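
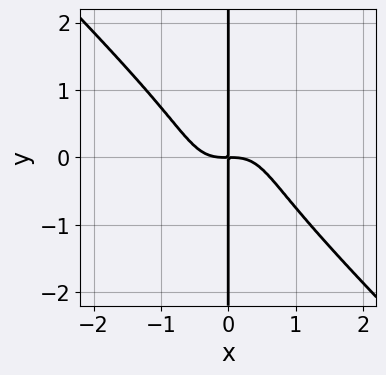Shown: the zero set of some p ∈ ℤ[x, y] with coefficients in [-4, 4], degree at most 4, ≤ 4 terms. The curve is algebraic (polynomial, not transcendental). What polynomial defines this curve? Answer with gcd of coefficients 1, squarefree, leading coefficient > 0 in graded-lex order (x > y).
3*x^4 - 2*x^2*y^2 + x*y^3 + 2*x*y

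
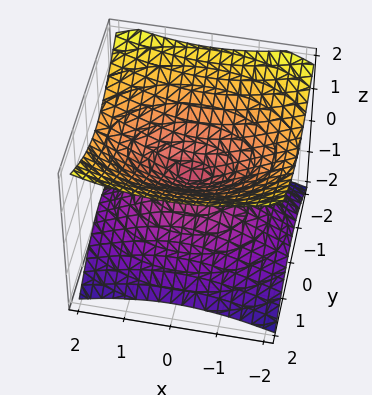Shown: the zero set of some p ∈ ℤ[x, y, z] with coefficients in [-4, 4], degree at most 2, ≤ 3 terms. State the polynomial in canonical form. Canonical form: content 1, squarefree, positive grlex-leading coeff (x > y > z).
Degree: two nappes meeting at a single point; a quadric, so deg p = 2.
Symmetries: it's symmetric under z → −z, forcing even powers of z; mirror symmetry x ↦ −x ⇒ only even powers of x; the y ↦ −y reflection is a symmetry, so y appears only in even powers.
Against the integer gridlines: it crosses the z-axis at the gridline z = 0; it meets the x-axis at x = 0 (among the integer gridlines); it crosses the y-axis at the gridline y = 0.
Assembling these constraints gives the stated polynomial.

x^2 + 2*y^2 - 3*z^2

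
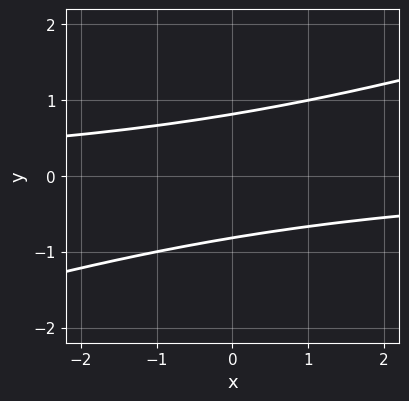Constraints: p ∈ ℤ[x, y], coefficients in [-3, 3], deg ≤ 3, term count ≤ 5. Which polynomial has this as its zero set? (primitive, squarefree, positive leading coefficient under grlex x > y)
x*y - 3*y^2 + 2

1. The degree is 2 — no degree-1 curve has this shape.
2. Reading off the gridlines: it misses every integer gridline on the x-axis.
3. Solving for integer coefficients yields p as stated.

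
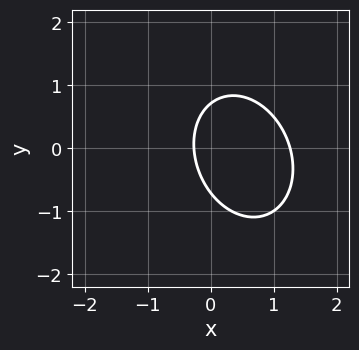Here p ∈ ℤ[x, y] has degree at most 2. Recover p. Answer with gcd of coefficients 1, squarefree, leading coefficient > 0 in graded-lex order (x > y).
3*x^2 + x*y + 2*y^2 - 3*x - 1

(a) The degree is 2 — no degree-1 curve has this shape.
(b) Matching integer coefficients to the picture gives p.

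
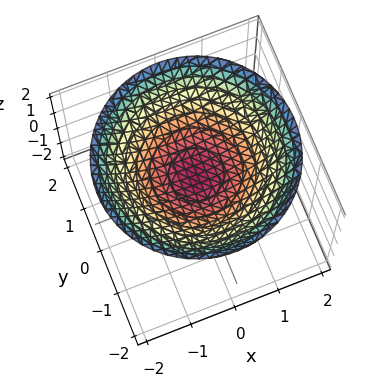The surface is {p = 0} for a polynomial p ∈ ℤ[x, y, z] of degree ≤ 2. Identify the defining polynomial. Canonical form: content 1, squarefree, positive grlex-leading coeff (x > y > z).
x^2 + y^2 - 3*z + 2

1. The degree is 2 — a generic line meets the surface in up to 2 points.
2. Symmetry: the z-axis is an axis of rotation, so x and y enter only as x² + y².
3. Against the integer gridlines: it misses every integer gridline on the x-axis; a circular section at z = 1 has radius exactly 1.
4. Together with the visible shape, these determine p as stated.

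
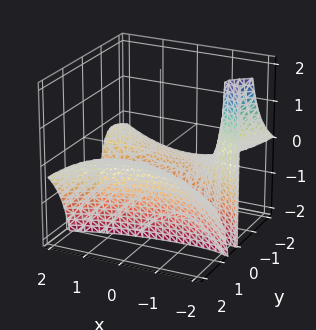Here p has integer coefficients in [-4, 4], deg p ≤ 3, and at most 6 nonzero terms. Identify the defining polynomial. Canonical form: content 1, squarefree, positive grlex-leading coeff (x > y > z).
x^2*y - y^3 + 3*y^2*z + x + 2

First, the picture has 2 separate pieces.
Then, degree: the shape is more complex than any degree-2 surface, so deg p = 3.
Next, against the integer gridlines: no z-intercept at any integer in the box; one x-axis crossing is at x = -2.
Finally, matching integer coefficients to the picture gives p.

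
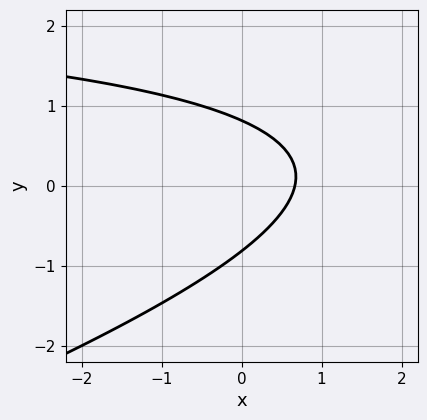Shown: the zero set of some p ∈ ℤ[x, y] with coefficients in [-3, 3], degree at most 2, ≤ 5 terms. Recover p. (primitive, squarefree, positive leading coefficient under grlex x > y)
x*y - 3*y^2 - 3*x + 2

(a) Degree: no degree-1 curve has this shape, so deg p = 2.
(b) The integer polynomial consistent with all of this is the stated p.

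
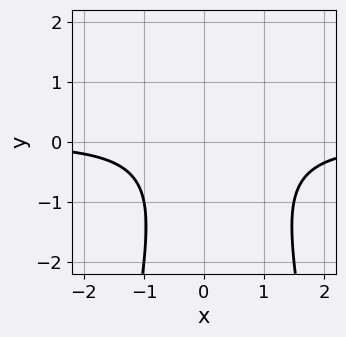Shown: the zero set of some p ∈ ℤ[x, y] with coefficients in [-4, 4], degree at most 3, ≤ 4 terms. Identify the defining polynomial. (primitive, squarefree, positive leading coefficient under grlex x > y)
2*x^2*y - x*y + y^2 + 2

(a) The degree is 3 — a generic line meets the curve in up to 3 points.
(b) Observable constraints: no y-intercept at any integer in the box; no x-intercept at any integer in the box.
(c) The integer polynomial consistent with all of this is the stated p.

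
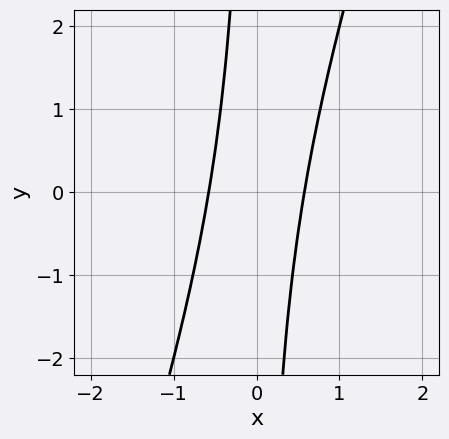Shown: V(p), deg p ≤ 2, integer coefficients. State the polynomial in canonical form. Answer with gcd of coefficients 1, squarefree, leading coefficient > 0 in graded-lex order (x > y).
3*x^2 - x*y - 1

The degree is 2 — the shape is more complex than any degree-1 curve.
From the axis intercepts and sections: no y-intercept at any integer in the box.
Assembling these constraints gives the stated polynomial.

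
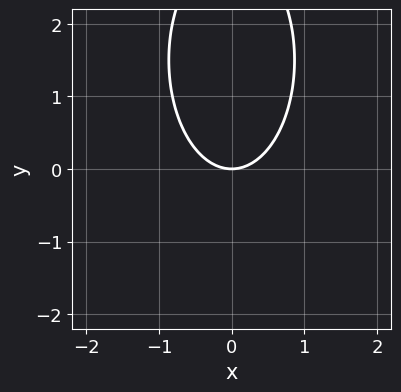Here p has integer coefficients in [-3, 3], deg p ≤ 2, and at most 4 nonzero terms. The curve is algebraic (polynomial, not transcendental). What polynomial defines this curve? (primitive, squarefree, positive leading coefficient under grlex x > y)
1. Degree: the shape is more complex than any degree-1 curve, so deg p = 2.
2. Symmetries: the x ↦ −x reflection is a symmetry, so x appears only in even powers.
3. From the visible intercepts: it crosses the y-axis at the gridline y = 0; it crosses the x-axis at the gridline x = 0.
4. The integer polynomial consistent with all of this is the stated p.

3*x^2 + y^2 - 3*y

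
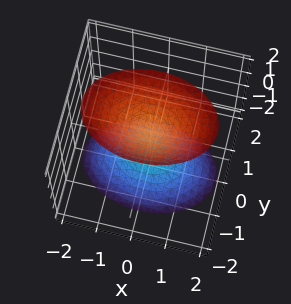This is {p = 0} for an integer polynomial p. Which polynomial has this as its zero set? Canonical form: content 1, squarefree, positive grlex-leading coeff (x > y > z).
The picture has 2 separate pieces. They look like related sheets of one shape, so recover p as a whole.
deg p = 2. Two sheets facing apart; a quadric.
Symmetries: it's symmetric under x → −x, forcing even powers of x; it's symmetric under y → −y, forcing even powers of y; it's symmetric under z → −z, forcing even powers of z.
From the axis intercepts and sections: no x-intercept at any integer in the box; the surface avoids every integer y-axis point in the box.
The integer polynomial consistent with all of this is the stated p. Check: (0, 0, -1) on the z-axis lies on the surface, and p(0, 0, -1) = 0. ✓

x^2 + 2*y^2 - z^2 + 1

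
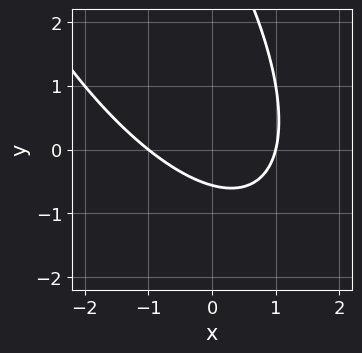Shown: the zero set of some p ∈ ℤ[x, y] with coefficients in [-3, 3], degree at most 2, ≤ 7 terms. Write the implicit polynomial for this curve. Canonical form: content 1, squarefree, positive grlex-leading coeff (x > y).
2*x^2 + 2*x*y + y^2 - 3*y - 2

1. Degree: a generic line meets the curve in up to 2 points, so deg p = 2.
2. From the axis intercepts and sections: the x-axis gridline crossings are at x ∈ {-1, 1}.
3. Fitting integer coefficients to these (and the overall shape) gives p.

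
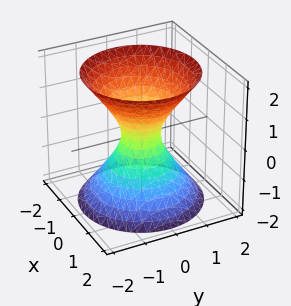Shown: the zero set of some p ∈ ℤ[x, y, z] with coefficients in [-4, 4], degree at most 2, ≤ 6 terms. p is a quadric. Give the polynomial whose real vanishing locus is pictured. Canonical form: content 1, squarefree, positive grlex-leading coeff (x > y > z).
First, degree: one connected sheet with a waist; a quadric, so deg p = 2.
Then, symmetries: mirror symmetry z ↦ −z ⇒ only even powers of z; every cross-section ⟂ z is a circle, so x, y appear only via x² + y².
Next, reading off the gridlines: it misses every integer gridline on the z-axis; a circular section at z = 2 has radius between 1 and 2.
Finally, putting this together gives p.

3*x^2 + 3*y^2 - 2*z^2 - 1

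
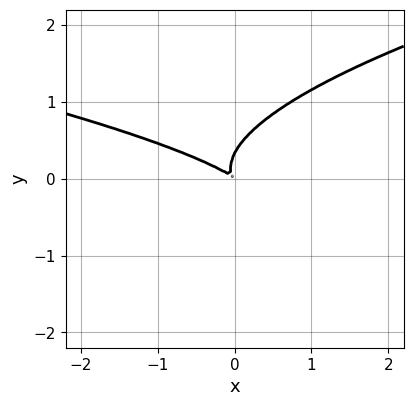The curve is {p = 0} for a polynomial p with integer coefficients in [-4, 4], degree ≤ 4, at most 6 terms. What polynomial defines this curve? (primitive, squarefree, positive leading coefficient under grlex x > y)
The degree is 3 — no degree-2 curve has this shape.
Putting this together gives p.

3*y^3 - x^2 - 2*x*y - y^2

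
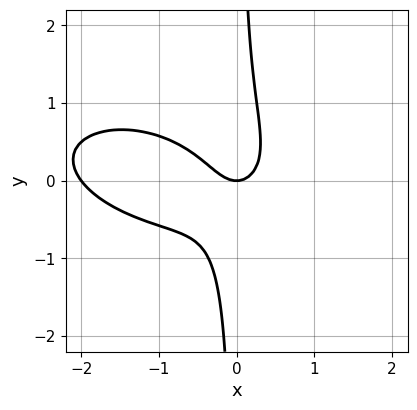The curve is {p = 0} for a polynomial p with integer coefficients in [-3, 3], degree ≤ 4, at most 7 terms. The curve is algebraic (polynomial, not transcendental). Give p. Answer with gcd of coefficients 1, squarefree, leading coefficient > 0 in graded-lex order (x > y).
x^3 + x^2*y + 3*x*y^2 + 2*x^2 - y

First, the degree is 3 — the shape is more complex than any degree-2 curve.
Then, observable constraints: it meets the y-axis at y = 0 (among the integer gridlines); the x-axis gridline crossings are at x ∈ {-2, 0}.
Finally, these observations pin down the coefficients.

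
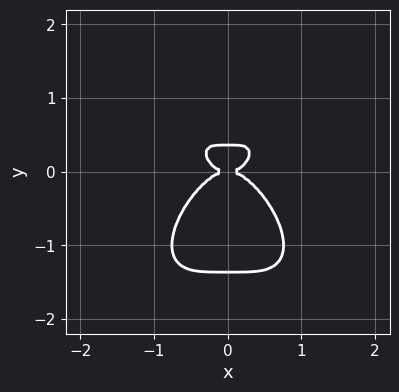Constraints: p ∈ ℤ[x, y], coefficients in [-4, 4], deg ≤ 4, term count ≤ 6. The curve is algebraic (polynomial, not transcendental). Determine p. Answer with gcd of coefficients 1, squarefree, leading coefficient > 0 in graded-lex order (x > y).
3*x^4 + 2*y^4 + 2*y^3 - y^2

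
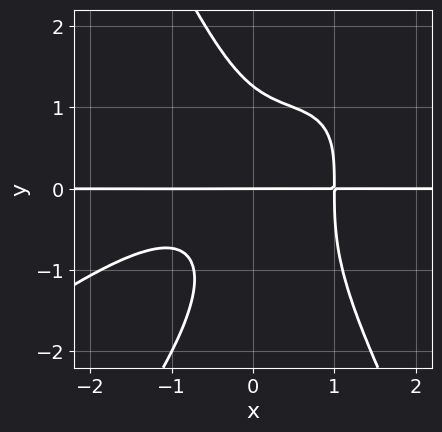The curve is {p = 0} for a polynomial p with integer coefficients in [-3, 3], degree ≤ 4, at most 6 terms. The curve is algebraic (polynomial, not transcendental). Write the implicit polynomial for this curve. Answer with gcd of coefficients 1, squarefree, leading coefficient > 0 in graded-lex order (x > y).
First, deg p = 4.
Then, against the integer gridlines: the visible x-axis segment lies entirely on the curve; one y-axis crossing is at y = 0.
Finally, the integer polynomial consistent with all of this is the stated p.

2*x^3*y - 3*x^2*y^2 + y^4 + 3*x*y^2 - 2*y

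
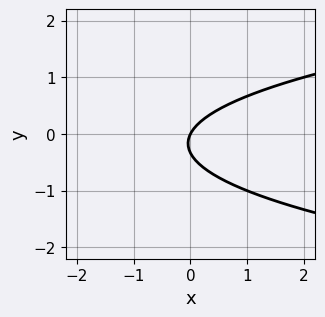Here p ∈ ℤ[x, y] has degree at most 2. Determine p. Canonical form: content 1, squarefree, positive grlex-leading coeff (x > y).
3*y^2 - 2*x + y

First, deg p = 2.
Next, reading off the gridlines: it crosses the y-axis at the gridline y = 0; it crosses the x-axis at the gridline x = 0.
Finally, solving for integer coefficients yields p as stated.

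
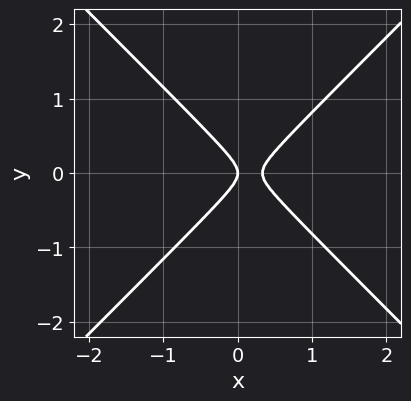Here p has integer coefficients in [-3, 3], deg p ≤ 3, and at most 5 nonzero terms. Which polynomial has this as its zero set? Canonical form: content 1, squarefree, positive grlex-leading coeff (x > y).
3*x^2 - 3*y^2 - x

First, the degree is 2 — the shape is more complex than any degree-1 curve.
Next, symmetries: it's symmetric under y → −y, forcing even powers of y.
Next, from the visible intercepts: one x-axis crossing is at x = 0; it meets the y-axis at y = 0 (among the integer gridlines).
Finally, solving for integer coefficients yields p as stated.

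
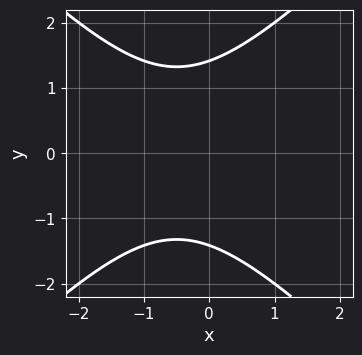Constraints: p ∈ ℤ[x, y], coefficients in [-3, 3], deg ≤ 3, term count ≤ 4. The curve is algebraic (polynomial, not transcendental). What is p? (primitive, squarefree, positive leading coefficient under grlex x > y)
x^2 - y^2 + x + 2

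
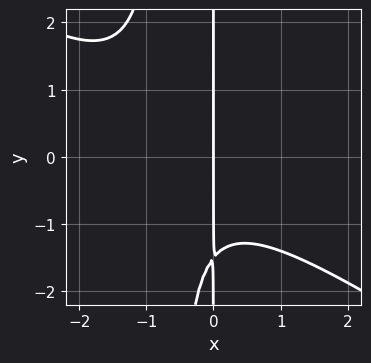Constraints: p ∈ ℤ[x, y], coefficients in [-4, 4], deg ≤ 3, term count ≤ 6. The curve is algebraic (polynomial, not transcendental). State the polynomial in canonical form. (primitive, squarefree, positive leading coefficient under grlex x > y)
First, deg p = 3. A generic line meets the curve in up to 3 points.
Next, from the visible intercepts: the visible y-axis segment lies entirely on the curve; it meets the x-axis at x = 0 (among the integer gridlines).
Finally, these observations pin down the coefficients.

2*x^3 + 3*x^2*y + 2*x^2 + 2*x*y + 3*x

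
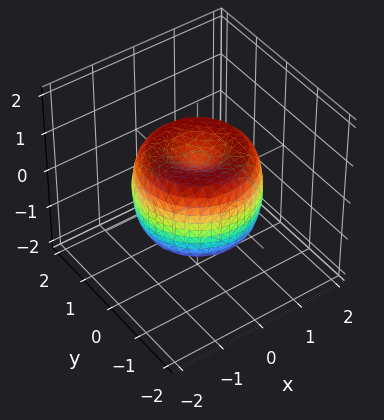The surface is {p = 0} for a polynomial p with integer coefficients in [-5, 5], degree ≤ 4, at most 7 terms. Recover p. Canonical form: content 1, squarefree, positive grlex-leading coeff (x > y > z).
2*x^4 + 4*x^2*y^2 + 2*y^4 - 3*x^2 - 3*y^2 + 2*z^2 - 1

First, degree: the shape is more complex than any degree-3 surface, so deg p = 4.
Next, by symmetry, the z-axis is an axis of rotation, so x and y enter only as x² + y².
Next, against the integer gridlines: a circular section at z = 0 has radius between 1 and 2.
Finally, matching integer coefficients to the picture gives p.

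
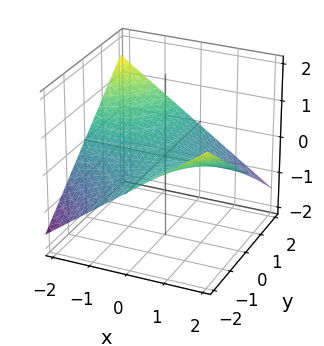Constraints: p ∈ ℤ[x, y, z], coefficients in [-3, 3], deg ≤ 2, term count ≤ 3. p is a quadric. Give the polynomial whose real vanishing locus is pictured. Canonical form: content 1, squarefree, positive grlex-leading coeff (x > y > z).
x*y + 3*z

(a) Degree: a saddle surface; a quadric, so deg p = 2.
(b) From the visible intercepts: the visible x-axis segment lies entirely on the surface; it meets the z-axis at z = 0 (among the integer gridlines).
(c) Solving for integer coefficients yields p as stated. Check: (0, 1, 0) on the y-axis lies on the surface, and p(0, 1, 0) = 0. ✓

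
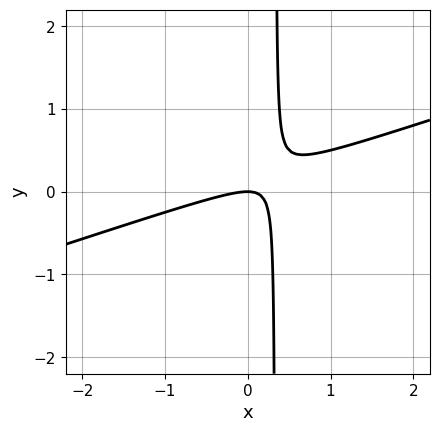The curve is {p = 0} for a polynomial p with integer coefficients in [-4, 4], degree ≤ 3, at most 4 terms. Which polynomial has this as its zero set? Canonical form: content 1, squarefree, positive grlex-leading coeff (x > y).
x^2 - 3*x*y + y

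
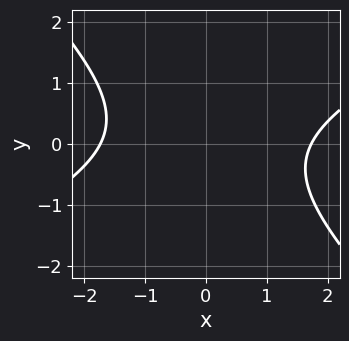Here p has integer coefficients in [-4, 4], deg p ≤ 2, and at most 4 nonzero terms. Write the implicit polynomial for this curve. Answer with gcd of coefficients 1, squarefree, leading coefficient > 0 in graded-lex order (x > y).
x^2 - x*y - 2*y^2 - 3

The degree is 2 — no degree-1 curve has this shape.
Against the integer gridlines: no y-intercept at any integer in the box.
The integer polynomial consistent with all of this is the stated p.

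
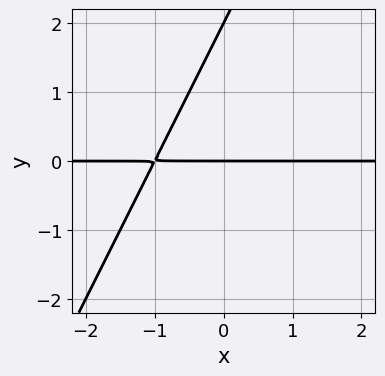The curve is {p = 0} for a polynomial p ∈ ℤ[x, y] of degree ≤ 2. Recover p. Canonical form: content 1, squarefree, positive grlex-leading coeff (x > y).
2*x*y - y^2 + 2*y

The degree is 2 — the shape is more complex than any degree-1 curve.
Observable constraints: among the integer gridlines, it crosses the y-axis at y ∈ {0, 2}; every point of the x-axis in the box is on the curve.
Fitting integer coefficients to these (and the overall shape) gives p.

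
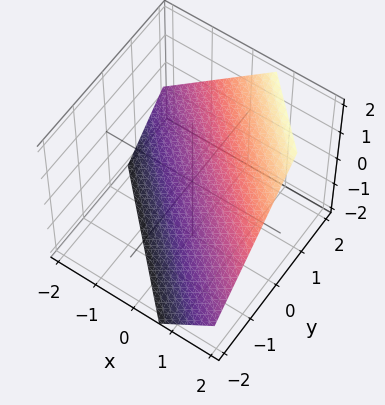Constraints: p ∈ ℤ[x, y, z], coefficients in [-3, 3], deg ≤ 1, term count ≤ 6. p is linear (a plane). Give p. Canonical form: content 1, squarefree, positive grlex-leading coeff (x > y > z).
First, degree: every cross-section is a straight line — this is a plane, so deg p = 1.
Finally, the integer polynomial consistent with all of this is the stated p.

3*x + 3*y - 3*z - 2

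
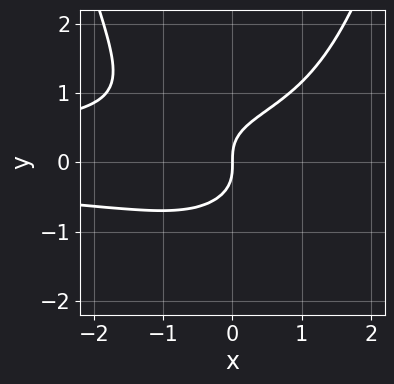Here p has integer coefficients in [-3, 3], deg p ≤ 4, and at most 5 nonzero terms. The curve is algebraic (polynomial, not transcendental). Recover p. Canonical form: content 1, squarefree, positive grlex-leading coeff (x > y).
2*x^2*y^2 - 3*y^3 + 2*x

The degree is 4 — no degree-3 curve has this shape.
Reading off the gridlines: it meets the x-axis at x = 0 (among the integer gridlines); it crosses the y-axis at the gridline y = 0.
Fitting integer coefficients to these (and the overall shape) gives p.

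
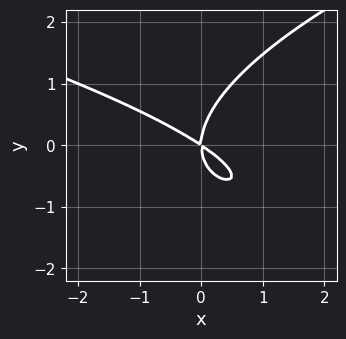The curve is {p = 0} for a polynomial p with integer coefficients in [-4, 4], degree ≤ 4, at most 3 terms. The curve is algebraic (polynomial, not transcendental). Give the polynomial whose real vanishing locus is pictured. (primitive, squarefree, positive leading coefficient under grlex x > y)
1. deg p = 3.
2. Against the integer gridlines: it crosses the y-axis at the gridline y = 0; it crosses the x-axis at the gridline x = 0.
3. Putting this together gives p.

2*y^3 - 2*x^2 - 3*x*y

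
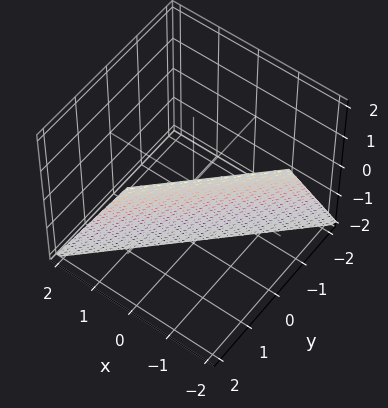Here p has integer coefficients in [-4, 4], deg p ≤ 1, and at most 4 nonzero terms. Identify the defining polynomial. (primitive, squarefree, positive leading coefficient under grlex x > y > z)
2*x - 2*y + z + 2

(a) The degree is 1 — the surface is flat (a plane).
(b) Against the integer gridlines: it meets the y-axis at y = 1 (among the integer gridlines); it crosses the z-axis at the gridline z = -2; it crosses the x-axis at the gridline x = -1.
(c) These observations pin down the coefficients.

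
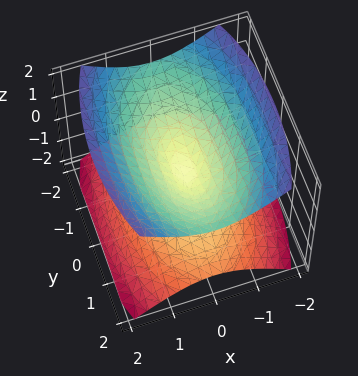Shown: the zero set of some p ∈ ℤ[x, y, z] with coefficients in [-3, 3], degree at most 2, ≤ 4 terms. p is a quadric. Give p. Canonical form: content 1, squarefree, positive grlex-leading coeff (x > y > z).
3*x^2 + y^2 - 3*z^2

1. The picture has 2 separate pieces.
2. The degree is 2 — a double cone through the origin; a quadric.
3. Symmetries: mirror symmetry x ↦ −x ⇒ only even powers of x; mirror symmetry y ↦ −y ⇒ only even powers of y; mirror symmetry z ↦ −z ⇒ only even powers of z.
4. From the axis intercepts and sections: one x-axis crossing is at x = 0; one y-axis crossing is at y = 0.
5. The integer polynomial consistent with all of this is the stated p.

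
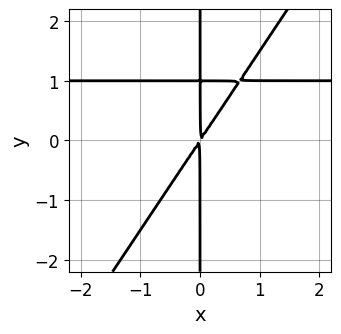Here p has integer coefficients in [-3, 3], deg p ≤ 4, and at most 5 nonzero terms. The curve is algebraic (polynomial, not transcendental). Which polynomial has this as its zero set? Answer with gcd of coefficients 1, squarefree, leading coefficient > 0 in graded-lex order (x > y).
The degree is 3 — a generic line meets the curve in up to 3 points.
Observable constraints: every point of the y-axis in the box is on the curve.
These observations pin down the coefficients.

3*x^2*y - 2*x*y^2 - 3*x^2 + 2*x*y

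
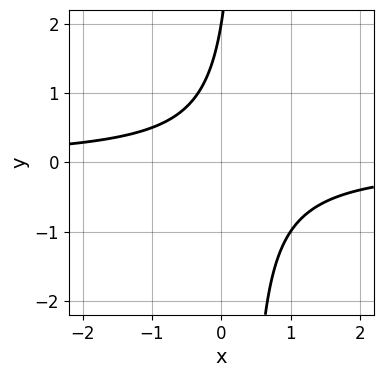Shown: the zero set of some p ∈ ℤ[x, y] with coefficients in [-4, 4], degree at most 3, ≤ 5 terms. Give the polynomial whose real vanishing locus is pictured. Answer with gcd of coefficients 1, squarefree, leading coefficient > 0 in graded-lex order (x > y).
(a) deg p = 2. No degree-1 curve has this shape.
(b) Observable constraints: one y-axis crossing is at y = 2; the curve avoids every integer x-axis point in the box.
(c) Putting this together gives p.

3*x*y - y + 2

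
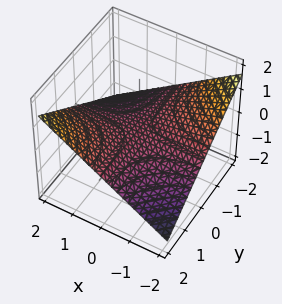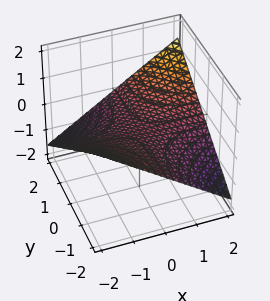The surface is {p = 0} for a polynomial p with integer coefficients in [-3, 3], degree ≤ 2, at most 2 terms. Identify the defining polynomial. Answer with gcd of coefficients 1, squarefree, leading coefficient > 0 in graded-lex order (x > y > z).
x*y - 3*z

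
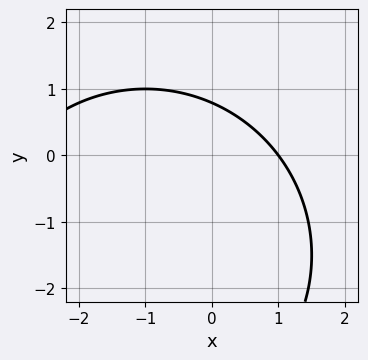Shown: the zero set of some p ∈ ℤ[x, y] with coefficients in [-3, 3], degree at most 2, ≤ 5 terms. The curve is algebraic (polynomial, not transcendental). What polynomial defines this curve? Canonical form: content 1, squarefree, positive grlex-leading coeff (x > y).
(a) Degree: no degree-1 curve has this shape, so deg p = 2.
(b) Against the integer gridlines: it meets the x-axis at x = 1 (among the integer gridlines).
(c) Together with the visible shape, these determine p as stated.

x^2 + y^2 + 2*x + 3*y - 3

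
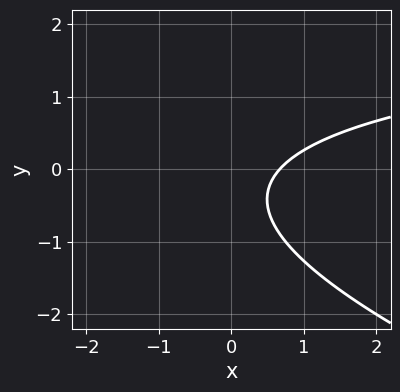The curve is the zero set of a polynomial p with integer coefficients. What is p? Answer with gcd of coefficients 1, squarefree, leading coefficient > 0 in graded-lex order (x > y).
The degree is 2 — no degree-1 curve has this shape.
Reading off the gridlines: it misses every integer gridline on the y-axis.
The integer polynomial consistent with all of this is the stated p.

x*y + 3*y^2 - 3*x + 2*y + 2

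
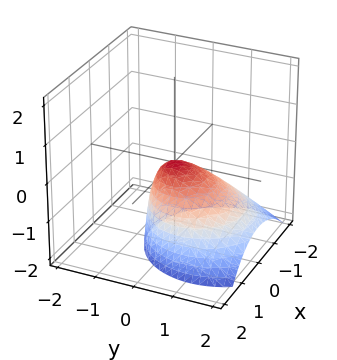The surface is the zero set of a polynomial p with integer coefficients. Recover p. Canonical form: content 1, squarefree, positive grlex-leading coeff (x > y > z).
1. deg p = 2. The shape is more complex than any degree-1 surface.
2. Reading off the gridlines: it crosses the z-axis at the gridline z = 0; it meets the y-axis at y = 0 (among the integer gridlines).
3. The integer polynomial consistent with all of this is the stated p.

3*x^2 - x*z + 3*y^2 + 3*y*z + 3*z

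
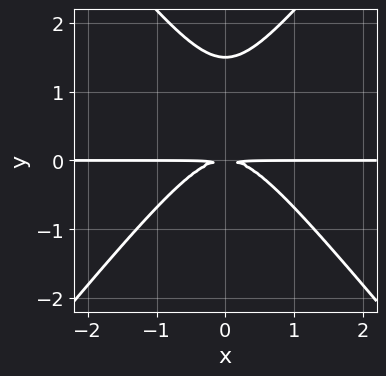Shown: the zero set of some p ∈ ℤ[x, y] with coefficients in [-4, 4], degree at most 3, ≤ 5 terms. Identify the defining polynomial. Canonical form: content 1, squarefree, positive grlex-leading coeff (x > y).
3*x^2*y - 2*y^3 + 3*y^2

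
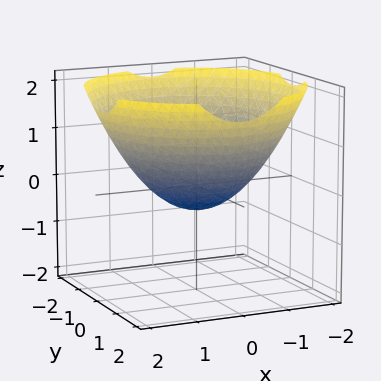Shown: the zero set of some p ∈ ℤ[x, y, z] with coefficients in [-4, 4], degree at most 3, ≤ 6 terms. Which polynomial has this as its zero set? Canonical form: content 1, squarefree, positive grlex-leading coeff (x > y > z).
Degree: no degree-1 surface has this shape, so deg p = 2.
By symmetry, the surface is invariant under rotation about z: p = q(x² + y², z).
From the visible intercepts: among the integer gridlines, it crosses the x-axis at x ∈ {-1, 1}; the y-axis gridline crossings are at y ∈ {-1, 1}; a circular section at z = 0 has radius exactly 1.
Together with the visible shape, these determine p as stated.

x^2 + y^2 - 2*z - 1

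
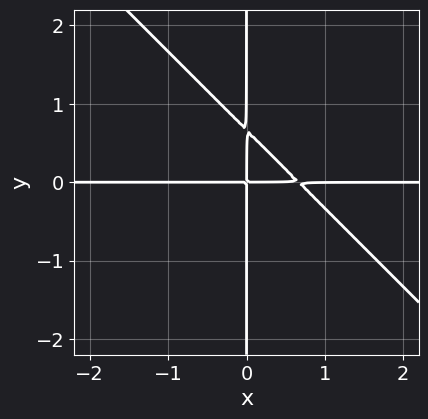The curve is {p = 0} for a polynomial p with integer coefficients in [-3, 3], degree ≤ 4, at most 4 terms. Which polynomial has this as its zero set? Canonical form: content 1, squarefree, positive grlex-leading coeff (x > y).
3*x^2*y + 3*x*y^2 - 2*x*y

1. The degree is 3 — no degree-2 curve has this shape.
2. From the axis intercepts and sections: every point of the y-axis in the box is on the curve; every point of the x-axis in the box is on the curve.
3. Putting this together gives p.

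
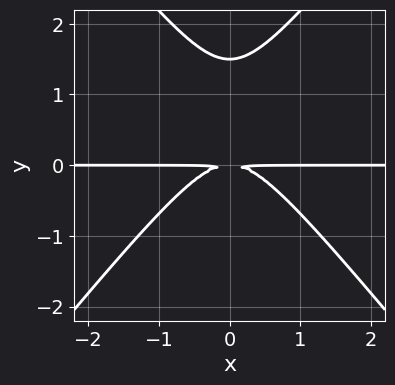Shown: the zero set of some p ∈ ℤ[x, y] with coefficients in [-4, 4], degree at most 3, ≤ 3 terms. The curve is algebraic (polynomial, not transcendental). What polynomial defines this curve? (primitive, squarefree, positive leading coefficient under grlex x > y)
1. The degree is 3 — a generic line meets the curve in up to 3 points.
2. Symmetries: it's symmetric under x → −x, forcing even powers of x.
3. From the axis intercepts and sections: every point of the x-axis in the box is on the curve.
4. Solving for integer coefficients yields p as stated.

3*x^2*y - 2*y^3 + 3*y^2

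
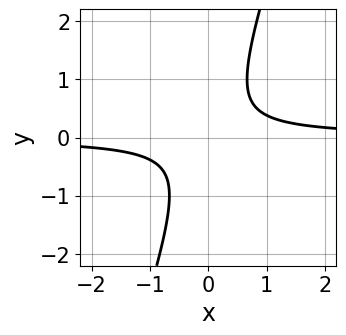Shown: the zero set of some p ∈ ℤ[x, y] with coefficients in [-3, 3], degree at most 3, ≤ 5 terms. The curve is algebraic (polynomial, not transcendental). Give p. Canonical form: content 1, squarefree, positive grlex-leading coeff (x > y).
3*x*y - y^2 - 1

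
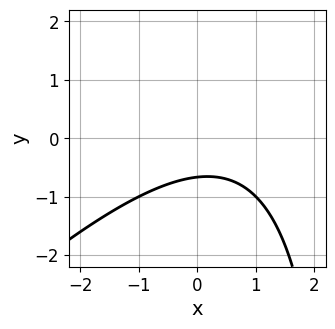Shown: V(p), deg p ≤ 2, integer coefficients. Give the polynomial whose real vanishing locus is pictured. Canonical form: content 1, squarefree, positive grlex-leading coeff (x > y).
1. deg p = 2.
2. Reading off the gridlines: no x-intercept at any integer in the box.
3. Putting this together gives p.

x^2 - x*y - x + 3*y + 2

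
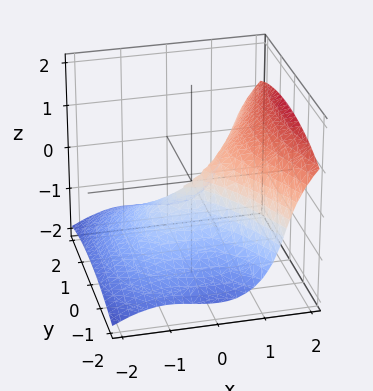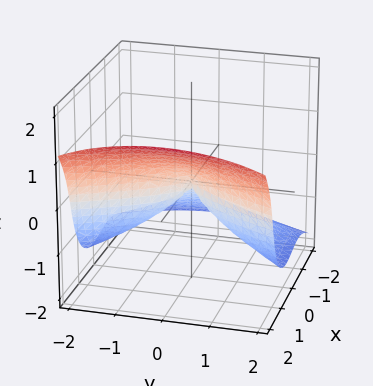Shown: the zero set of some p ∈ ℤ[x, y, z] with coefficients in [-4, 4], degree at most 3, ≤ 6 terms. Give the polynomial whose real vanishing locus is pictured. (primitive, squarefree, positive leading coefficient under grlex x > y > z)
3*x^3 - 3*x^2*z - 2*z^3 - 2*y^2

deg p = 3. No degree-2 surface has this shape.
From the axis intercepts and sections: one z-axis crossing is at z = 0; one y-axis crossing is at y = 0; one x-axis crossing is at x = 0.
The integer polynomial consistent with all of this is the stated p.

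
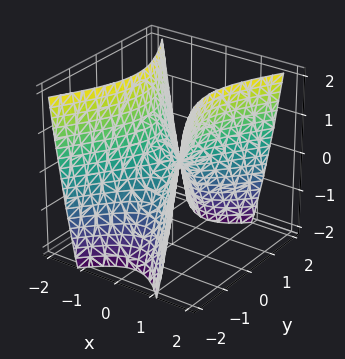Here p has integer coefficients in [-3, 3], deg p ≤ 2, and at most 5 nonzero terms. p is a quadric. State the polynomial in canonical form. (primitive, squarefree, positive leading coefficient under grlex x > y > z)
2*x^2 - y^2 - z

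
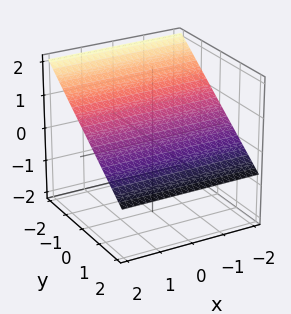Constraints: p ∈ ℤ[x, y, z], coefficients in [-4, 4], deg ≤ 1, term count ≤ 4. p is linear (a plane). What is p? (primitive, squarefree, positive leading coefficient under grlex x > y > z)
2*y + 3*z - 2

deg p = 1. The surface is flat (a plane).
Reading off the gridlines: the surface avoids every integer x-axis point in the box; it meets the y-axis at y = 1 (among the integer gridlines).
Matching integer coefficients to the picture gives p.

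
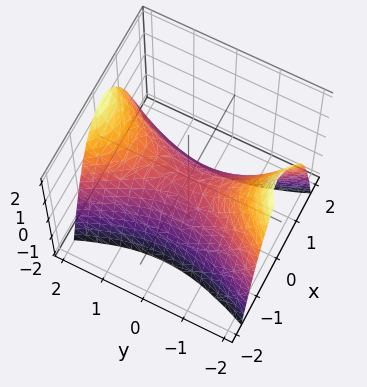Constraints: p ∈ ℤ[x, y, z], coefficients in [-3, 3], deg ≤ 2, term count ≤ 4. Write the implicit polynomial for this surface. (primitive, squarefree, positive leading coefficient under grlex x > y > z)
3*x^2 - y^2 + 2*z

deg p = 2.
Symmetries: mirror symmetry y ↦ −y ⇒ only even powers of y; the x ↦ −x reflection is a symmetry, so x appears only in even powers.
Against the integer gridlines: it crosses the x-axis at the gridline x = 0; it meets the z-axis at z = 0 (among the integer gridlines); it meets the y-axis at y = 0 (among the integer gridlines).
Assembling these constraints gives the stated polynomial.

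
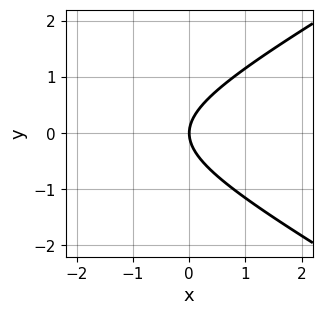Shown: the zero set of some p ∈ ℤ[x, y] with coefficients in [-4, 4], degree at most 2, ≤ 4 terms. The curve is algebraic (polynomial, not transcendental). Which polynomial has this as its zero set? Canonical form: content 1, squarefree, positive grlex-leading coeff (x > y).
x^2 - 3*y^2 + 3*x

First, the degree is 2 — no degree-1 curve has this shape.
Then, symmetries: it's symmetric under y → −y, forcing even powers of y.
Then, from the visible intercepts: it crosses the y-axis at the gridline y = 0; it meets the x-axis at x = 0 (among the integer gridlines).
Finally, solving for integer coefficients yields p as stated.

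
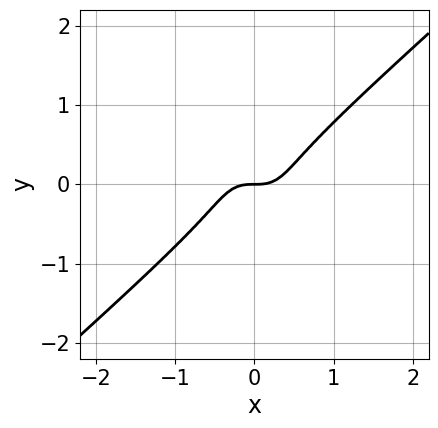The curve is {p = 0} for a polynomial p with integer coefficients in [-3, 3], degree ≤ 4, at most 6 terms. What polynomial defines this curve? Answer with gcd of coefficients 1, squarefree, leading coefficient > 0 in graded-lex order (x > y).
First, degree: no degree-2 curve has this shape, so deg p = 3.
Then, from the axis intercepts and sections: one x-axis crossing is at x = 0; it crosses the y-axis at the gridline y = 0.
Finally, together with the visible shape, these determine p as stated.

3*x^3 - x^2*y - 3*y^3 - y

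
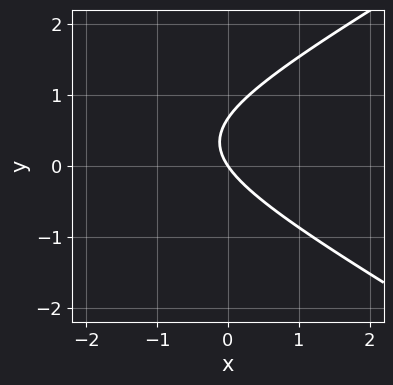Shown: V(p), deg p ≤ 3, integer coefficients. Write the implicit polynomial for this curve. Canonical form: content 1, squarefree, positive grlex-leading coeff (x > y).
First, deg p = 2. No degree-1 curve has this shape.
Then, from the axis intercepts and sections: one y-axis crossing is at y = 0; it crosses the x-axis at the gridline x = 0.
Finally, the integer polynomial consistent with all of this is the stated p.

x^2 - 3*y^2 + 3*x + 2*y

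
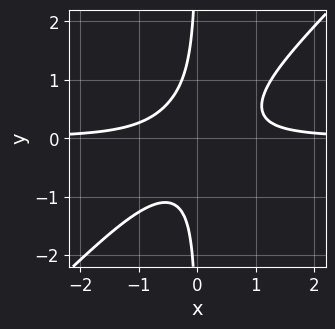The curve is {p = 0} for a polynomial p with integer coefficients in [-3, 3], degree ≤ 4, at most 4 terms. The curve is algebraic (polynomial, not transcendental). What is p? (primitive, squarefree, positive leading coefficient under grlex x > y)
1. The degree is 3 — no degree-2 curve has this shape.
2. From the axis intercepts and sections: no x-intercept at any integer in the box; no y-intercept at any integer in the box.
3. Putting this together gives p.

3*x^2*y - 3*x*y^2 - 1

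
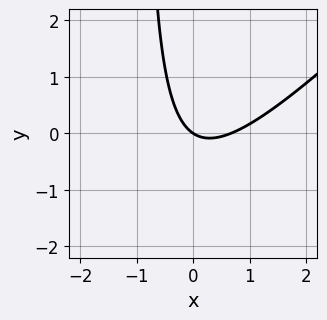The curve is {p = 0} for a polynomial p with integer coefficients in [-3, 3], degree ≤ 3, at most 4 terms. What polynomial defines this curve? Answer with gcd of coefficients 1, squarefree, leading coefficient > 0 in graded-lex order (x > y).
deg p = 2.
From the visible intercepts: one x-axis crossing is at x = 0; one y-axis crossing is at y = 0.
Solving for integer coefficients yields p as stated.

3*x^2 - 3*x*y - 2*x - 3*y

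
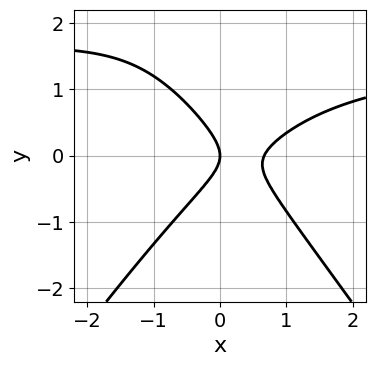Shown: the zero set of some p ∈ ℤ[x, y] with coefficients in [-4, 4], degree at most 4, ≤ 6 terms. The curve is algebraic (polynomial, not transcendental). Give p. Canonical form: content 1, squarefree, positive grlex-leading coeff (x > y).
2*x^2*y - y^3 - 3*x^2 + 3*y^2 + 2*x

(a) Degree: no degree-2 curve has this shape, so deg p = 3.
(b) Observable constraints: it crosses the y-axis at the gridline y = 0; it meets the x-axis at x = 0 (among the integer gridlines).
(c) Matching integer coefficients to the picture gives p.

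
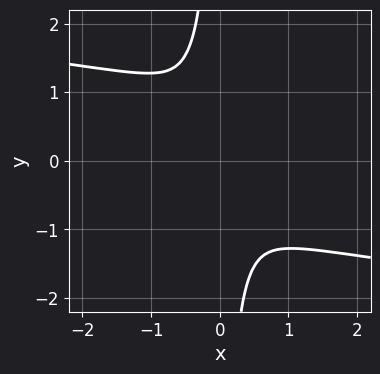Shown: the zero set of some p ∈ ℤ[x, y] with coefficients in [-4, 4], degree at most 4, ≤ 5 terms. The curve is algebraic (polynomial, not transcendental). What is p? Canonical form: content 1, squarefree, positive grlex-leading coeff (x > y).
3*x*y^3 + 3*x^2 + 2*y^2

deg p = 4. A generic line meets the curve in up to 4 points.
Putting this together gives p.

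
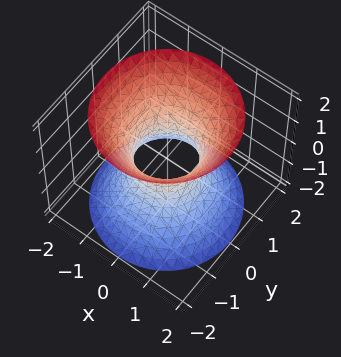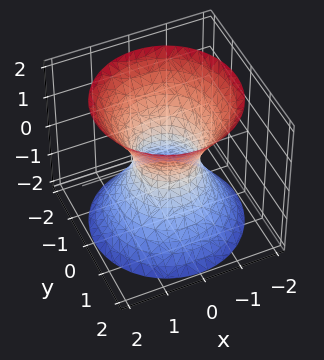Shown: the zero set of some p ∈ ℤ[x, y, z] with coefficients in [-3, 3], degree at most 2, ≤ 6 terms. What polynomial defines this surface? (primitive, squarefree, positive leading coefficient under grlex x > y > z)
3*x^2 + 3*y^2 - 2*z^2 - 2

First, deg p = 2. One connected sheet with a waist; a quadric.
Then, by symmetry, every cross-section ⟂ z is a circle, so x, y appear only via x² + y²; the z ↦ −z reflection is a symmetry, so z appears only in even powers.
Next, from the visible intercepts: no z-intercept at any integer in the box; a circular section at z = -2 has radius between 1 and 2.
Finally, putting this together gives p.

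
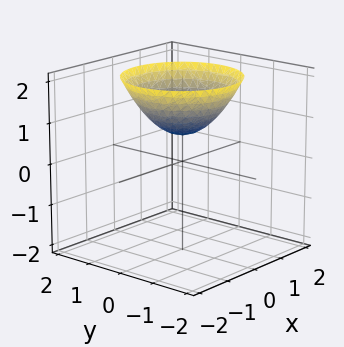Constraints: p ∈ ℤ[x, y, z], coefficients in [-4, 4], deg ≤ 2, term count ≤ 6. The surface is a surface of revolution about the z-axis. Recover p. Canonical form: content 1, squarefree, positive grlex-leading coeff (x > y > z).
2*x^2 + 2*y^2 - 3*z + 2

1. The degree is 2 — a generic line meets the surface in up to 2 points.
2. By symmetry, the surface is invariant under rotation about z: p = q(x² + y², z).
3. Observable constraints: a circular section at z = 2 has radius between 1 and 2; the surface avoids every integer y-axis point in the box; the surface avoids every integer x-axis point in the box.
4. These observations pin down the coefficients.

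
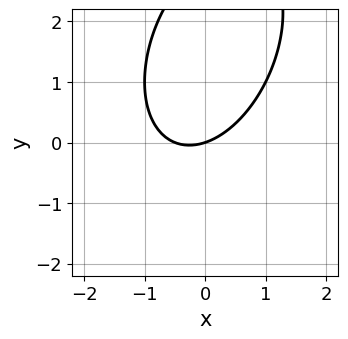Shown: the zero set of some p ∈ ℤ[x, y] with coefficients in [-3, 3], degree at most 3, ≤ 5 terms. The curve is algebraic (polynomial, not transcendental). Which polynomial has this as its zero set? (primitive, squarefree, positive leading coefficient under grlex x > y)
First, the degree is 2 — the shape is more complex than any degree-1 curve.
Then, observable constraints: one x-axis crossing is at x = 0; one y-axis crossing is at y = 0.
Finally, these observations pin down the coefficients.

2*x^2 - x*y + y^2 + x - 3*y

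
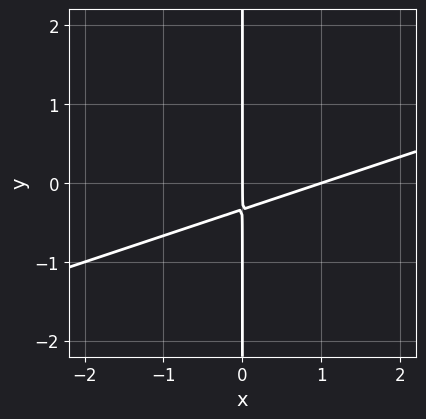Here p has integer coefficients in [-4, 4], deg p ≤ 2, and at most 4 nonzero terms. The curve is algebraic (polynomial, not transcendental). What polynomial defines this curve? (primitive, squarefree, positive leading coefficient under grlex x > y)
First, degree: no degree-1 curve has this shape, so deg p = 2.
Next, checking where it meets the axes: the x-axis gridline crossings are at x ∈ {0, 1}; the visible y-axis segment lies entirely on the curve.
Finally, solving for integer coefficients yields p as stated.

x^2 - 3*x*y - x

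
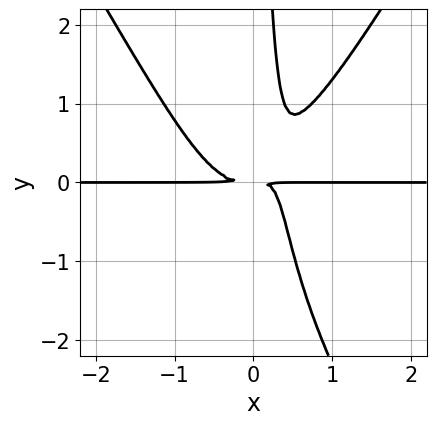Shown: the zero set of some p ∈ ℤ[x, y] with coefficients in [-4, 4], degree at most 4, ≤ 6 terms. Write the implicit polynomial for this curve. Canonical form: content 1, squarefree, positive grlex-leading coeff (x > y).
3*x^3*y - x*y^3 - 2*x*y^2 + y^2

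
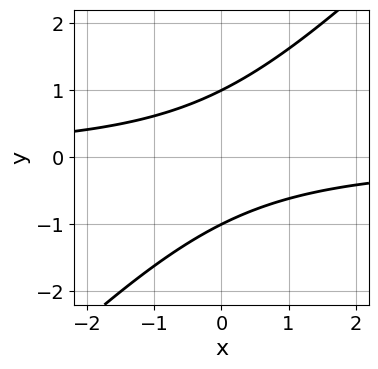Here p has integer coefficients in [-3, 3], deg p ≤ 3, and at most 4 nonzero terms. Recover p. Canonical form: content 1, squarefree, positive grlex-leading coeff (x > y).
deg p = 2.
From the visible intercepts: it misses every integer gridline on the x-axis; the y-axis gridline crossings are at y ∈ {-1, 1}.
Matching integer coefficients to the picture gives p.

x*y - y^2 + 1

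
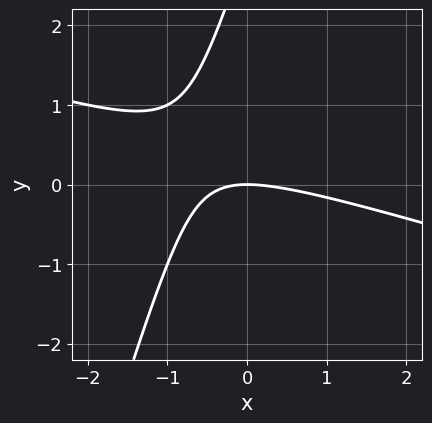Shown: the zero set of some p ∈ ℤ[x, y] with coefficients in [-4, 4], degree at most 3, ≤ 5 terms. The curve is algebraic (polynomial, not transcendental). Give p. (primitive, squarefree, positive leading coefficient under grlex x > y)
1. The degree is 2 — a generic line meets the curve in up to 2 points.
2. Against the integer gridlines: it crosses the x-axis at the gridline x = 0; it meets the y-axis at y = 0 (among the integer gridlines).
3. The integer polynomial consistent with all of this is the stated p.

x^2 + 3*x*y - y^2 + 3*y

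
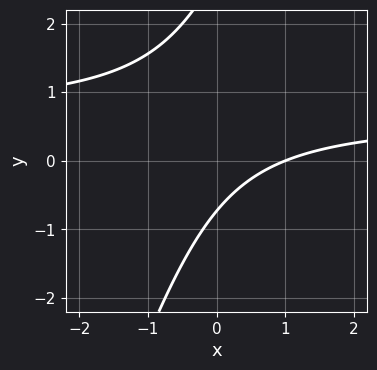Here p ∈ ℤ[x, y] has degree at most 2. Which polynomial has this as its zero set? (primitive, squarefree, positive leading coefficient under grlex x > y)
3*x*y - y^2 - 2*x + 2*y + 2

First, degree: the shape is more complex than any degree-1 curve, so deg p = 2.
Next, checking where it meets the axes: one x-axis crossing is at x = 1.
Finally, these observations pin down the coefficients.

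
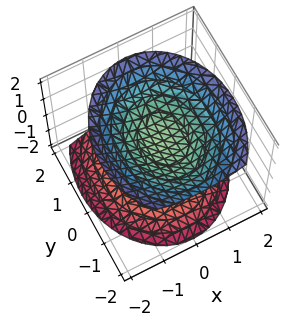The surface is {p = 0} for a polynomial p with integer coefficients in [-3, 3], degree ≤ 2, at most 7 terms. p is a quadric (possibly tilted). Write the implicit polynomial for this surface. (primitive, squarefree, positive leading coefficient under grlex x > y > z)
3*x^2 + 2*y^2 + y*z - 3*z^2 + 2

1. There are 2 components. Treating them together as one polynomial.
2. deg p = 2. A generic line meets the surface in up to 2 points.
3. From the axis intercepts and sections: it misses every integer gridline on the y-axis; it misses every integer gridline on the x-axis.
4. Solving for integer coefficients yields p as stated.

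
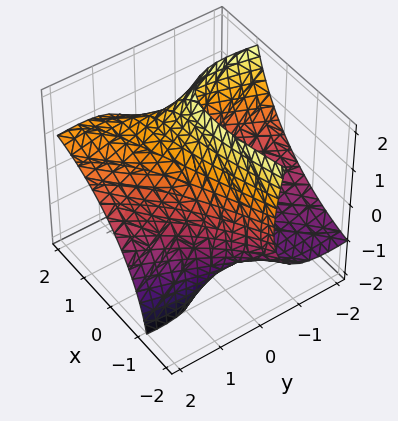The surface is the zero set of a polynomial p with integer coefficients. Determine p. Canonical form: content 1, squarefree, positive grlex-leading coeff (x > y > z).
x^2 - 3*x*y + y^2 + 3*y*z + z^2 - 3

1. Degree: the shape is more complex than any degree-1 surface, so deg p = 2.
2. Putting this together gives p.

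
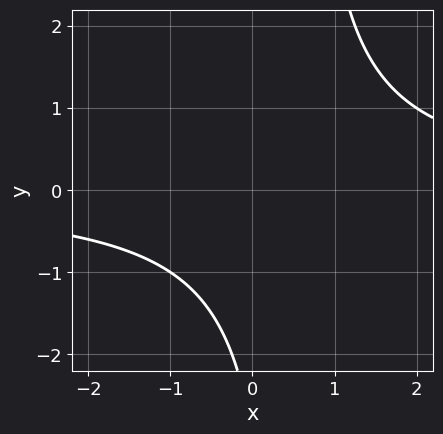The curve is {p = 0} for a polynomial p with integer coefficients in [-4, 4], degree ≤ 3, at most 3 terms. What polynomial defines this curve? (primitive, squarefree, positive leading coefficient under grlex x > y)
1. The degree is 2 — the shape is more complex than any degree-1 curve.
2. Checking where it meets the axes: it misses every integer gridline on the y-axis; it misses every integer gridline on the x-axis.
3. These observations pin down the coefficients.

2*x*y - y - 3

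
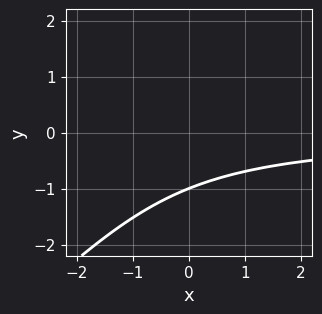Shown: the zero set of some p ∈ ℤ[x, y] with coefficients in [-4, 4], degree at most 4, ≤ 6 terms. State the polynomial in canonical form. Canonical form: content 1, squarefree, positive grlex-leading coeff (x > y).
x*y^2 - y^3 - x*y + y^2 - 2

deg p = 3. The shape is more complex than any degree-2 curve.
Against the integer gridlines: no x-intercept at any integer in the box; it crosses the y-axis at the gridline y = -1.
The integer polynomial consistent with all of this is the stated p.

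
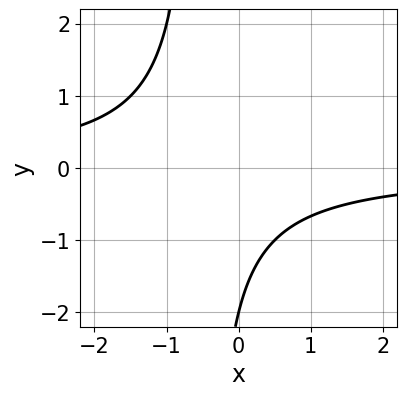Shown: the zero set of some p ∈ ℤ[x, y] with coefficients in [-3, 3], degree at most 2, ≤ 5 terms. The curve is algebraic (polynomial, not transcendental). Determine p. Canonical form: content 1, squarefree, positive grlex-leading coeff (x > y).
2*x*y + y + 2

Degree: no degree-1 curve has this shape, so deg p = 2.
From the axis intercepts and sections: the curve avoids every integer x-axis point in the box; it crosses the y-axis at the gridline y = -2.
Assembling these constraints gives the stated polynomial.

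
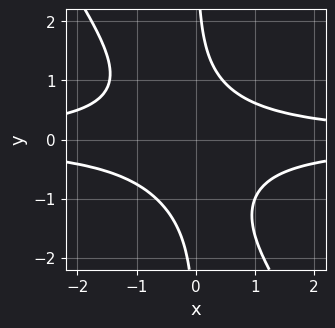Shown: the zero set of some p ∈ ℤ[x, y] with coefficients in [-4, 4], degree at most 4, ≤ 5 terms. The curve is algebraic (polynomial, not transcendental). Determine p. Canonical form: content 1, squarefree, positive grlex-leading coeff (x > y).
First, degree: no degree-3 curve has this shape, so deg p = 4.
Then, against the integer gridlines: no y-intercept at any integer in the box; it misses every integer gridline on the x-axis.
Finally, together with the visible shape, these determine p as stated.

3*x^2*y^2 + 2*x*y^3 + x*y^2 - 2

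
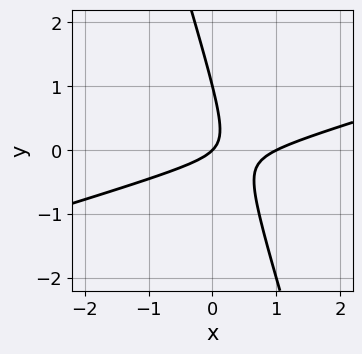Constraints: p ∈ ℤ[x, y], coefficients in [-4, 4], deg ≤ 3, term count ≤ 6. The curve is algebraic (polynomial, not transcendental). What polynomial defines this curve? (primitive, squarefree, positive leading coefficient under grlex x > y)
x^2 - 3*x*y - y^2 - x + y

(a) deg p = 2. No degree-1 curve has this shape.
(b) Reading off the gridlines: the x-axis gridline crossings are at x ∈ {0, 1}; the y-axis gridline crossings are at y ∈ {0, 1}.
(c) Fitting integer coefficients to these (and the overall shape) gives p.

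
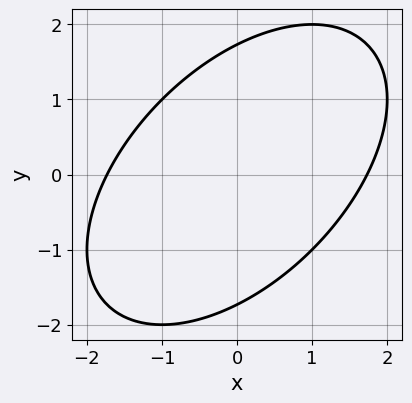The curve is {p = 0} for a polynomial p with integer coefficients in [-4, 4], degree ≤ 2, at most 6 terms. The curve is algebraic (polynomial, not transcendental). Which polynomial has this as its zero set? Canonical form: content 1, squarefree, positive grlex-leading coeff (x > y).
x^2 - x*y + y^2 - 3

1. The degree is 2 — the shape is more complex than any degree-1 curve.
2. Putting this together gives p.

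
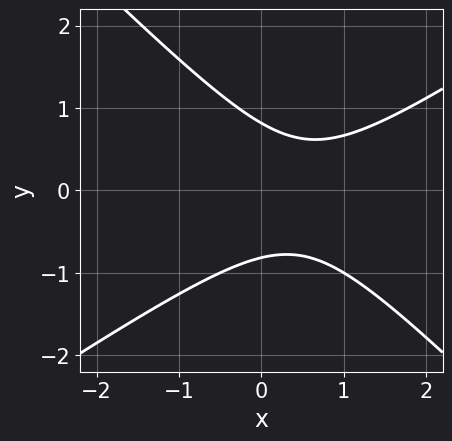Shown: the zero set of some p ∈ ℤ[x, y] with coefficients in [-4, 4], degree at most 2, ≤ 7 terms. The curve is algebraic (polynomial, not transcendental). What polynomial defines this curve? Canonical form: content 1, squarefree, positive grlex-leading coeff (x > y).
2*x^2 - x*y - 3*y^2 - 2*x + 2

1. deg p = 2.
2. Checking where it meets the axes: it misses every integer gridline on the x-axis.
3. The integer polynomial consistent with all of this is the stated p.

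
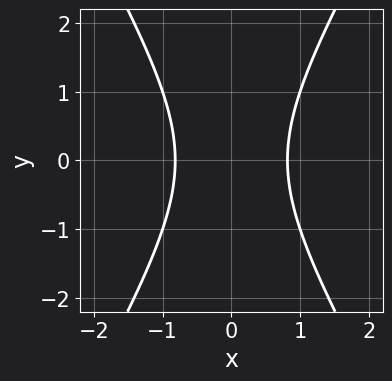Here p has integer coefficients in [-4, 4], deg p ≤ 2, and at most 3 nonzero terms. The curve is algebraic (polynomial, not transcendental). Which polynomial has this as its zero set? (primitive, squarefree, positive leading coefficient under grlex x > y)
3*x^2 - y^2 - 2

First, the degree is 2 — no degree-1 curve has this shape.
Then, symmetries: it's symmetric under y → −y, forcing even powers of y; it's symmetric under x → −x, forcing even powers of x.
Then, observable constraints: the curve avoids every integer y-axis point in the box.
Finally, together with the visible shape, these determine p as stated.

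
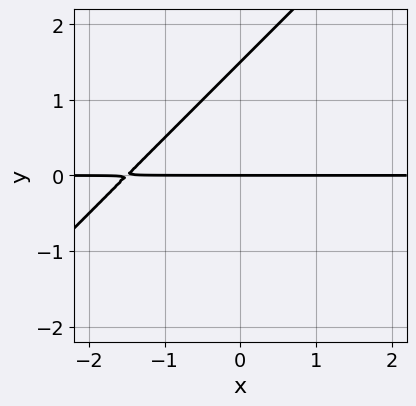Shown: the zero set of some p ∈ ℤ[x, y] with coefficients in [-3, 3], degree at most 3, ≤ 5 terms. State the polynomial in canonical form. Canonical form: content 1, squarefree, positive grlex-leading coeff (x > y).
First, degree: no degree-1 curve has this shape, so deg p = 2.
Then, from the axis intercepts and sections: it meets the y-axis at y = 0 (among the integer gridlines); every point of the x-axis in the box is on the curve.
Finally, together with the visible shape, these determine p as stated.

2*x*y - 2*y^2 + 3*y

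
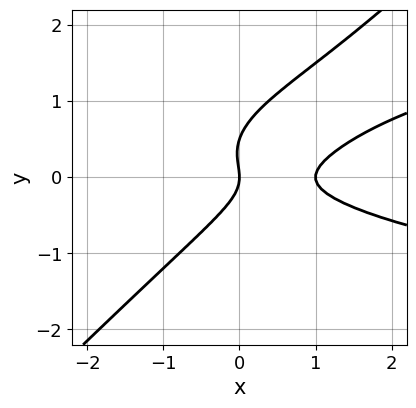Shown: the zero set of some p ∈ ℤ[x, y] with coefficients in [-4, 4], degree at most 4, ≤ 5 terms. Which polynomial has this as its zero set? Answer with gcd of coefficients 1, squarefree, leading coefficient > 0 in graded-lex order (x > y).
(a) Degree: a generic line meets the curve in up to 3 points, so deg p = 3.
(b) Observable constraints: it crosses the y-axis at the gridline y = 0; among the integer gridlines, it crosses the x-axis at x ∈ {0, 1}.
(c) Together with the visible shape, these determine p as stated.

2*x*y^2 - 2*y^3 - x^2 + y^2 + x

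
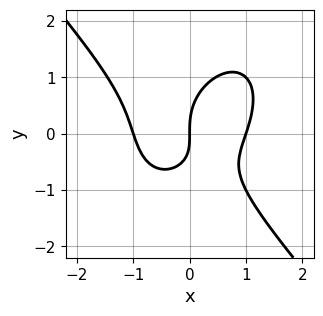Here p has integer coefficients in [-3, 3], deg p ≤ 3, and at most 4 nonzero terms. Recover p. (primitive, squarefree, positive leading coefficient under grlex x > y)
First, deg p = 3.
Next, against the integer gridlines: it meets the y-axis at y = 0 (among the integer gridlines); the x-axis gridline crossings are at x ∈ {-1, 0, 1}.
Finally, fitting integer coefficients to these (and the overall shape) gives p.

3*x^3 + 2*y^3 - 2*x*y - 3*x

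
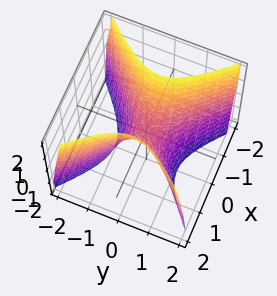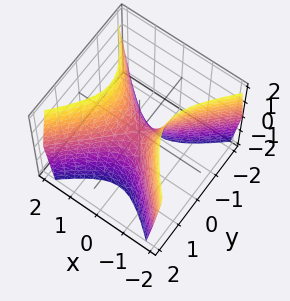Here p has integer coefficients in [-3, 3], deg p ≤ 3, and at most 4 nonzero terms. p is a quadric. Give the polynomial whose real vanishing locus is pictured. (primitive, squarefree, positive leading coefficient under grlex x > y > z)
2*x^2 - 2*y^2 - z

Degree: a saddle surface; a quadric, so deg p = 2.
Symmetries: the x ↦ −x reflection is a symmetry, so x appears only in even powers; it's symmetric under y → −y, forcing even powers of y.
Against the integer gridlines: one y-axis crossing is at y = 0; one z-axis crossing is at z = 0.
Matching integer coefficients to the picture gives p.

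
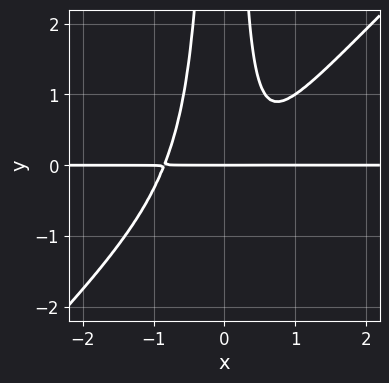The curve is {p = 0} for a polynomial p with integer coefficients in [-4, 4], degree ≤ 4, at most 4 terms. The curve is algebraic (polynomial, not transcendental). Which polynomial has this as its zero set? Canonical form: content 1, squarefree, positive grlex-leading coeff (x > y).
deg p = 4. A generic line meets the curve in up to 4 points.
Observable constraints: every point of the x-axis in the box is on the curve; one y-axis crossing is at y = 0.
Solving for integer coefficients yields p as stated.

3*x^3*y - 3*x^2*y^2 - x*y + y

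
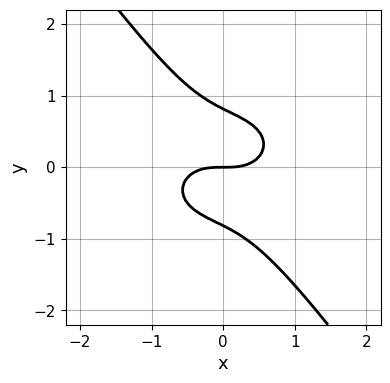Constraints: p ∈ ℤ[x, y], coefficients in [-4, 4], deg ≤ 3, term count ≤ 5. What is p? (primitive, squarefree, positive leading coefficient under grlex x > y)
(a) Degree: no degree-2 curve has this shape, so deg p = 3.
(b) Reading off the gridlines: it crosses the y-axis at the gridline y = 0; it meets the x-axis at x = 0 (among the integer gridlines).
(c) Together with the visible shape, these determine p as stated.

2*x^3 + 3*x*y^2 + 3*y^3 - 2*y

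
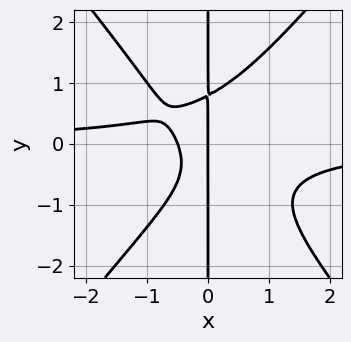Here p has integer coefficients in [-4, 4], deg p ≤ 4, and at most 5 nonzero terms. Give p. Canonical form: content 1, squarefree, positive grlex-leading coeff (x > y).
1. The degree is 4 — a generic line meets the curve in up to 4 points.
2. Checking where it meets the axes: it crosses the x-axis at the gridline x = 0; the visible y-axis segment lies entirely on the curve.
3. Solving for integer coefficients yields p as stated.

3*x^3*y - 2*x*y^3 + 2*x^2 + x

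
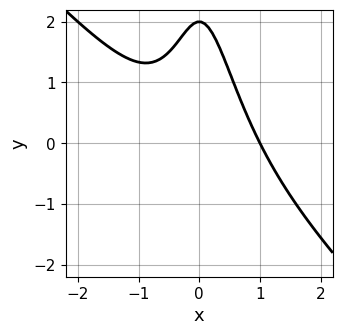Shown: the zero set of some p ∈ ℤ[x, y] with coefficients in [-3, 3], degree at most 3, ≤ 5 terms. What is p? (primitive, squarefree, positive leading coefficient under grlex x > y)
1. The degree is 3 — the shape is more complex than any degree-2 curve.
2. From the axis intercepts and sections: it meets the x-axis at x = 1 (among the integer gridlines); one y-axis crossing is at y = 2.
3. Assembling these constraints gives the stated polynomial.

2*x^3 + 2*x^2*y + y - 2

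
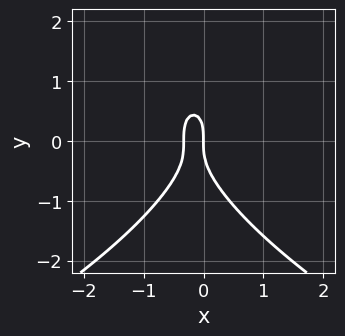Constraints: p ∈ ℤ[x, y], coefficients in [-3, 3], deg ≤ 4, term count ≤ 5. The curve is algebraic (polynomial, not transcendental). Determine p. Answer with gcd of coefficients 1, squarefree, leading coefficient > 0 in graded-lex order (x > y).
(a) deg p = 3.
(b) Observable constraints: one y-axis crossing is at y = 0; one x-axis crossing is at x = 0.
(c) Matching integer coefficients to the picture gives p.

y^3 + 3*x^2 + x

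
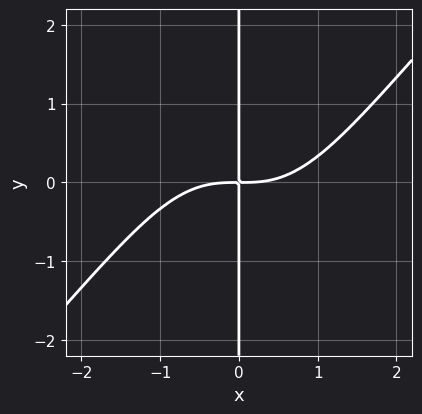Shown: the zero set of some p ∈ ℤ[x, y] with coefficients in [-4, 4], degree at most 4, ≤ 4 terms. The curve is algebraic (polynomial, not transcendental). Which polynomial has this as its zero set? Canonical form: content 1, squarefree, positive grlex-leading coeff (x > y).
(a) Degree: no degree-3 curve has this shape, so deg p = 4.
(b) From the axis intercepts and sections: every point of the y-axis in the box is on the curve.
(c) Solving for integer coefficients yields p as stated.

x^4 - x^3*y - 2*x*y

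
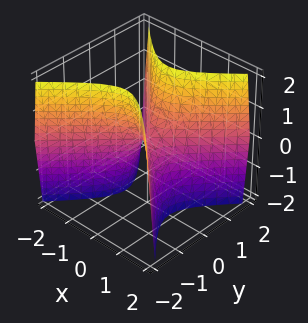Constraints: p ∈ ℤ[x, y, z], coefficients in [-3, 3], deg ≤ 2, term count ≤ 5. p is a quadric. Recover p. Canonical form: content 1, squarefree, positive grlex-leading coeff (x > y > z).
3*x^2 - 3*y^2 + z

1. deg p = 2. A saddle surface; a quadric.
2. Symmetries: mirror symmetry y ↦ −y ⇒ only even powers of y; the x ↦ −x reflection is a symmetry, so x appears only in even powers.
3. Observable constraints: it crosses the y-axis at the gridline y = 0; it crosses the z-axis at the gridline z = 0.
4. These observations pin down the coefficients.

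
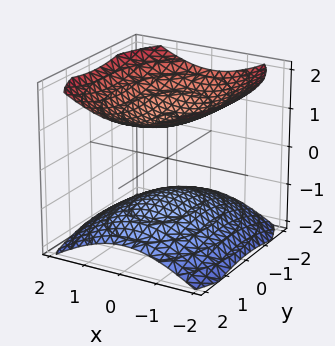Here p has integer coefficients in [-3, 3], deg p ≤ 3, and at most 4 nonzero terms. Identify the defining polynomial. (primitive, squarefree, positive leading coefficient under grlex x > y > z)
1. There are 2 components. Treating them together as one polynomial.
2. Degree: two separate bowl-shaped sheets opening away from each other; a quadric, so deg p = 2.
3. Symmetries: it's symmetric under z → −z, forcing even powers of z; the y ↦ −y reflection is a symmetry, so y appears only in even powers; the x ↦ −x reflection is a symmetry, so x appears only in even powers.
4. Against the integer gridlines: no y-intercept at any integer in the box; no x-intercept at any integer in the box; the z-axis gridline crossings are at z ∈ {-1, 1}.
5. Together with the visible shape, these determine p as stated.

2*x^2 + y^2 - 3*z^2 + 3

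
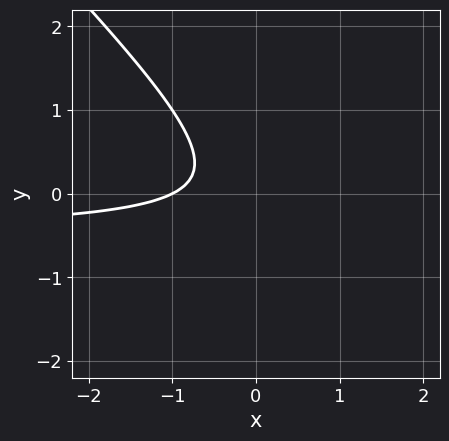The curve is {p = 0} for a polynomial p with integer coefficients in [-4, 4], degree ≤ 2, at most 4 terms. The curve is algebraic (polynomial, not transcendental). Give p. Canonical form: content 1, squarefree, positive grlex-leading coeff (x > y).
1. Degree: no degree-1 curve has this shape, so deg p = 2.
2. Observable constraints: it meets the x-axis at x = -1 (among the integer gridlines); the curve avoids every integer y-axis point in the box.
3. Fitting integer coefficients to these (and the overall shape) gives p.

2*x*y + 2*y^2 + x + 1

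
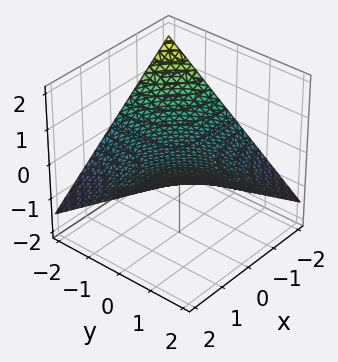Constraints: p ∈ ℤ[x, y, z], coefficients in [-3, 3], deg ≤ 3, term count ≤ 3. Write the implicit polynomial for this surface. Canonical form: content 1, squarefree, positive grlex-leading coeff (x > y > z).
x*y - 3*z

(a) Degree: a hyperbolic paraboloid; a quadric, so deg p = 2.
(b) Checking where it meets the axes: the visible y-axis segment lies entirely on the surface; it meets the z-axis at z = 0 (among the integer gridlines); the visible x-axis segment lies entirely on the surface.
(c) Matching integer coefficients to the picture gives p.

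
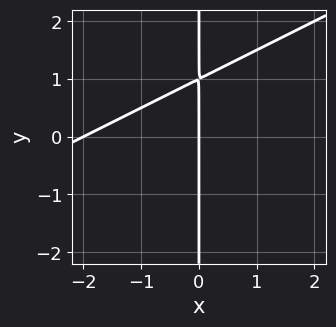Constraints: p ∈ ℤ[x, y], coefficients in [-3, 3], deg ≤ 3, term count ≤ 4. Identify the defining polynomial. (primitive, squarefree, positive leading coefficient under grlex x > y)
1. Degree: a generic line meets the curve in up to 2 points, so deg p = 2.
2. Reading off the gridlines: among the integer gridlines, it crosses the x-axis at x ∈ {-2, 0}; the visible y-axis segment lies entirely on the curve.
3. Putting this together gives p.

x^2 - 2*x*y + 2*x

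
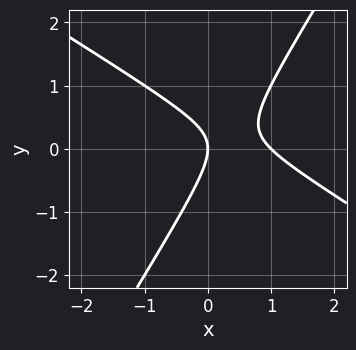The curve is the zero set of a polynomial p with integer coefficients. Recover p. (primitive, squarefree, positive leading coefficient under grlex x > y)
First, degree: the shape is more complex than any degree-1 curve, so deg p = 2.
Then, observable constraints: it meets the y-axis at y = 0 (among the integer gridlines); the x-axis gridline crossings are at x ∈ {0, 1}.
Finally, fitting integer coefficients to these (and the overall shape) gives p.

x^2 + x*y - y^2 - x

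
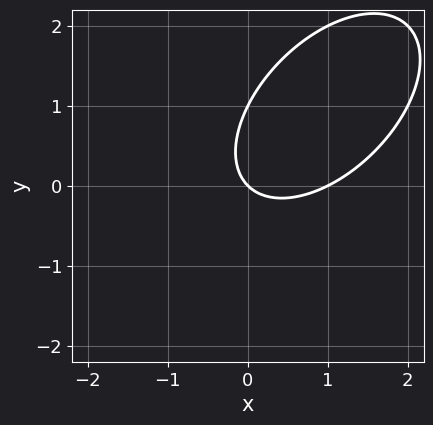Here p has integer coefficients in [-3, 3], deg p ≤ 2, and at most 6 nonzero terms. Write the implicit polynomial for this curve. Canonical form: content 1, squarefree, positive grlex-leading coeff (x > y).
1. The degree is 2 — no degree-1 curve has this shape.
2. Reading off the gridlines: the y-axis gridline crossings are at y ∈ {0, 1}; the x-axis gridline crossings are at x ∈ {0, 1}.
3. Matching integer coefficients to the picture gives p.

x^2 - x*y + y^2 - x - y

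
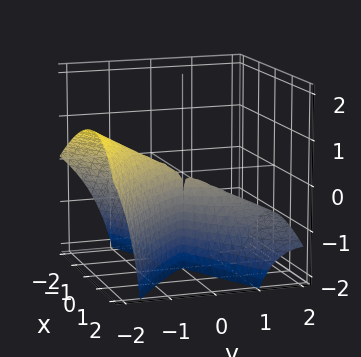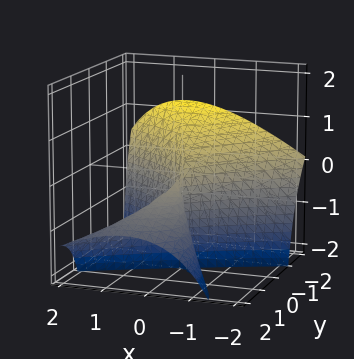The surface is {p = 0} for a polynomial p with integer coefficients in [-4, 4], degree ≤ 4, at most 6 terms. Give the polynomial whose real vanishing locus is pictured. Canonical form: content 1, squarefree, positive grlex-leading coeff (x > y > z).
x*y*z + y^3 + 2*y^2*z + 2*x^2

First, deg p = 3.
Then, from the axis intercepts and sections: it meets the x-axis at x = 0 (among the integer gridlines); the visible z-axis segment lies entirely on the surface; it crosses the y-axis at the gridline y = 0.
Finally, these observations pin down the coefficients.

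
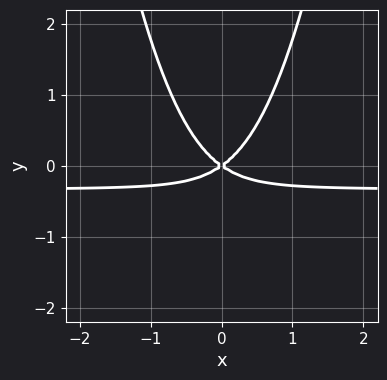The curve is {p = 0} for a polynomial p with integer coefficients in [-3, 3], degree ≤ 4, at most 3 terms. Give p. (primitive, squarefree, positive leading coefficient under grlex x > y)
(a) The degree is 3 — a generic line meets the curve in up to 3 points.
(b) Symmetries: the x ↦ −x reflection is a symmetry, so x appears only in even powers.
(c) Reading off the gridlines: it meets the y-axis at y = 0 (among the integer gridlines); it meets the x-axis at x = 0 (among the integer gridlines).
(d) Fitting integer coefficients to these (and the overall shape) gives p.

3*x^2*y + x^2 - 2*y^2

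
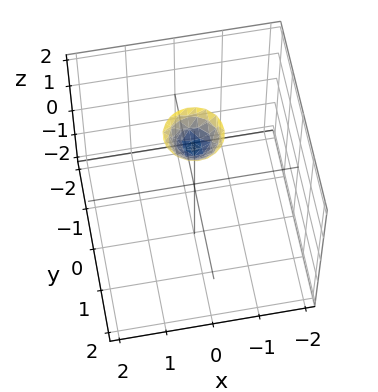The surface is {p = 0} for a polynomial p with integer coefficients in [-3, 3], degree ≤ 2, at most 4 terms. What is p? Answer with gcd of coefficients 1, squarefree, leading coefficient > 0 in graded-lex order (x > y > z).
The degree is 2 — the shape is more complex than any degree-1 surface.
By symmetry, every cross-section ⟂ z is a circle, so x, y appear only via x² + y².
Reading off the gridlines: the surface avoids every integer x-axis point in the box; a circular section at z = 2 has radius between 0 and 1; the surface avoids every integer y-axis point in the box.
Together with the visible shape, these determine p as stated.

3*x^2 + 3*y^2 - 2*z + 3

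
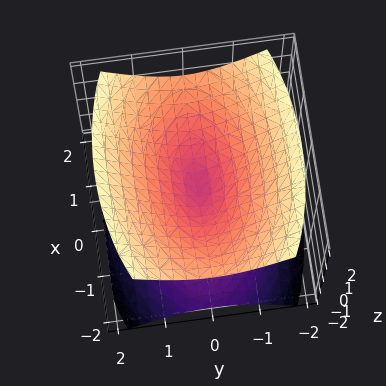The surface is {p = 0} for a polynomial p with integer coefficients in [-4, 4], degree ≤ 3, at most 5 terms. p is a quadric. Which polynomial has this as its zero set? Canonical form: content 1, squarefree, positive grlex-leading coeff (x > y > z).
x^2 + 3*y^2 - 3*z^2

I count 2 distinct pieces. They look like related sheets of one shape, so recover p as a whole.
The degree is 2 — a double cone through the origin; a quadric.
Symmetries: it's symmetric under x → −x, forcing even powers of x; it's symmetric under z → −z, forcing even powers of z; mirror symmetry y ↦ −y ⇒ only even powers of y.
Against the integer gridlines: it meets the y-axis at y = 0 (among the integer gridlines); it crosses the x-axis at the gridline x = 0.
Fitting integer coefficients to these (and the overall shape) gives p.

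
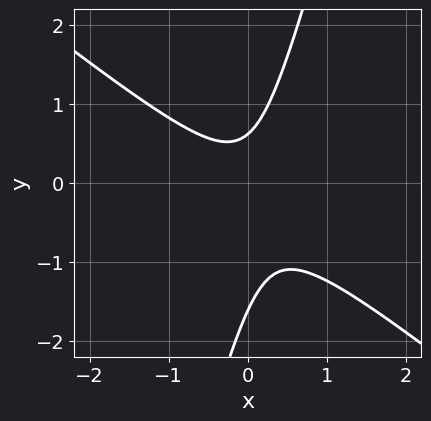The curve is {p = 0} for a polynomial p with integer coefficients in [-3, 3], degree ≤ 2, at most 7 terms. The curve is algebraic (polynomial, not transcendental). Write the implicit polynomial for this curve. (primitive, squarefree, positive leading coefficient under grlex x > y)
3*x^2 + 3*x*y - y^2 - y + 1

deg p = 2. No degree-1 curve has this shape.
Against the integer gridlines: no x-intercept at any integer in the box.
Assembling these constraints gives the stated polynomial.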